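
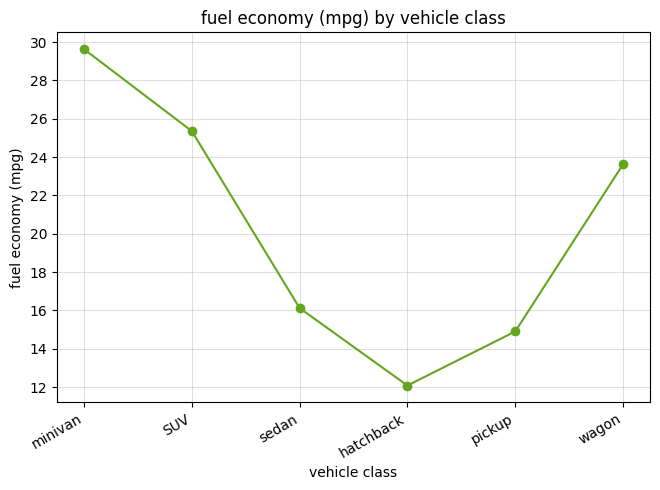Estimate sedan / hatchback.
sedan ≈ 16, hatchback ≈ 12; 16/12 ≈ 1.33.

≈ 1.33×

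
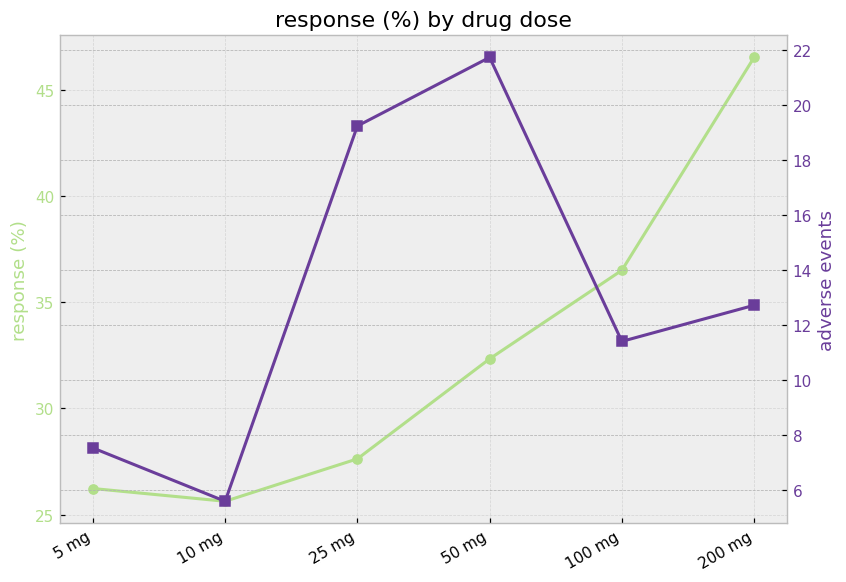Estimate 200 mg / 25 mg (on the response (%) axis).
≈ 1.64×

200 mg ≈ 46, 25 mg ≈ 28; 46/28 ≈ 1.64.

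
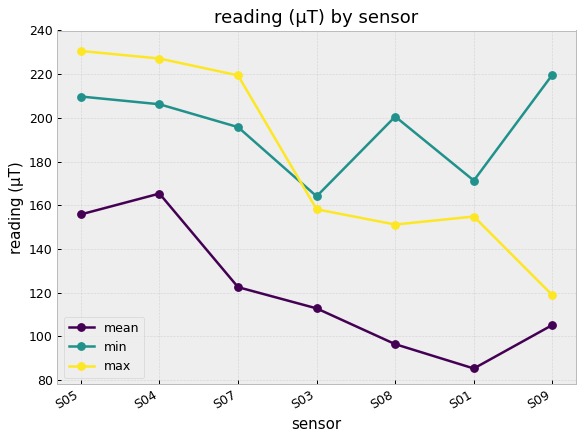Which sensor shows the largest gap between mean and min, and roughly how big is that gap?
S09: mean ≈ 100, min ≈ 220 → gap ≈ 120. Next-largest (S08) is only ≈ 100.

S09, ≈ 120 µT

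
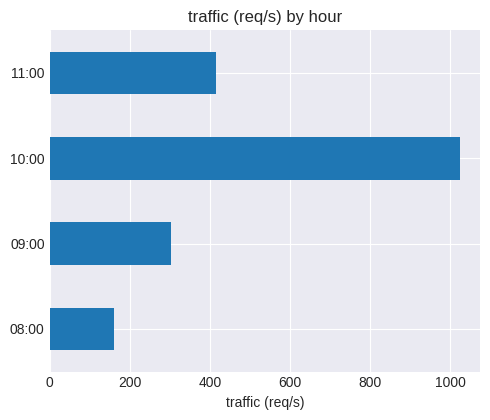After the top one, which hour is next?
11:00

Top 3: 10:00 ≈ 1000, 11:00 ≈ 400, 09:00 ≈ 300.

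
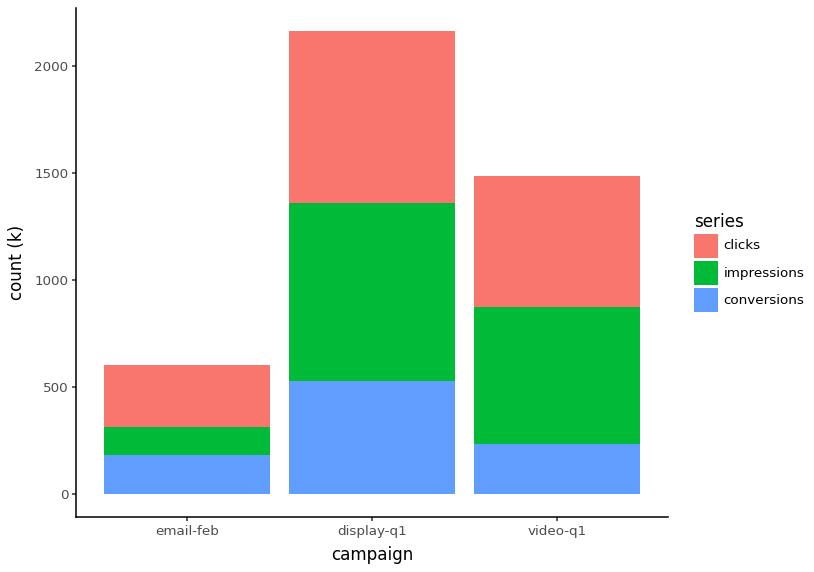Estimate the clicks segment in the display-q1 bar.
≈ 800

clicks top ≈ 2200, bottom ≈ 1400; segment ≈ 800.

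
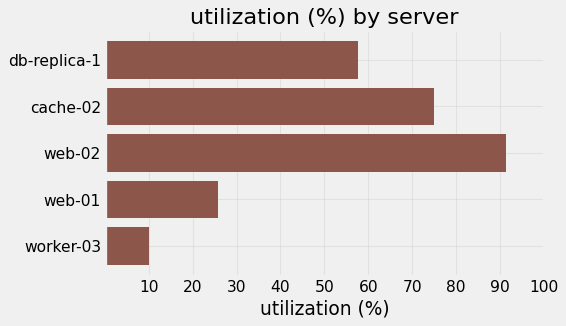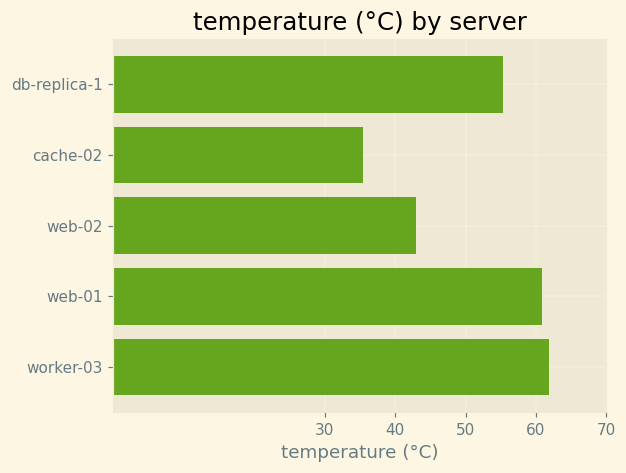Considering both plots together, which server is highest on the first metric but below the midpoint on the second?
web-02

Chart 2 median temperature (°C) ≈ 60; below-median servers: cache-02, web-02. Among those, web-02 has the highest utilization (%) (≈ 90).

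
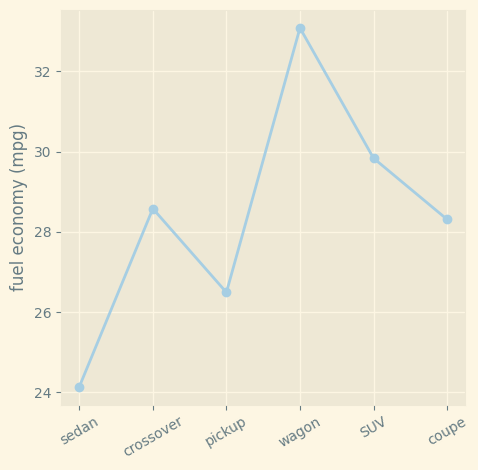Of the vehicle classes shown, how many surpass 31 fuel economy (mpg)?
Above 31: wagon.

1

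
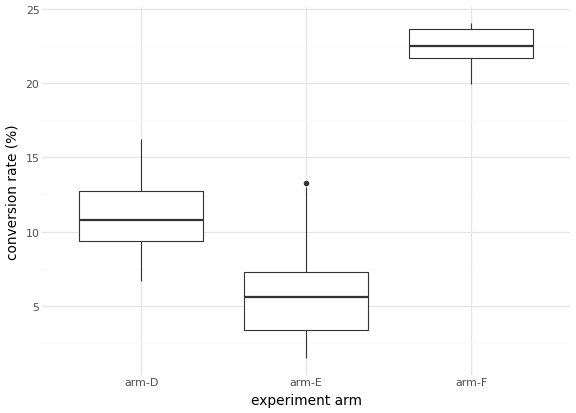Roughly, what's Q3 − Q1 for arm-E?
≈ 4

Q3 ≈ 8, Q1 ≈ 4; IQR ≈ 4.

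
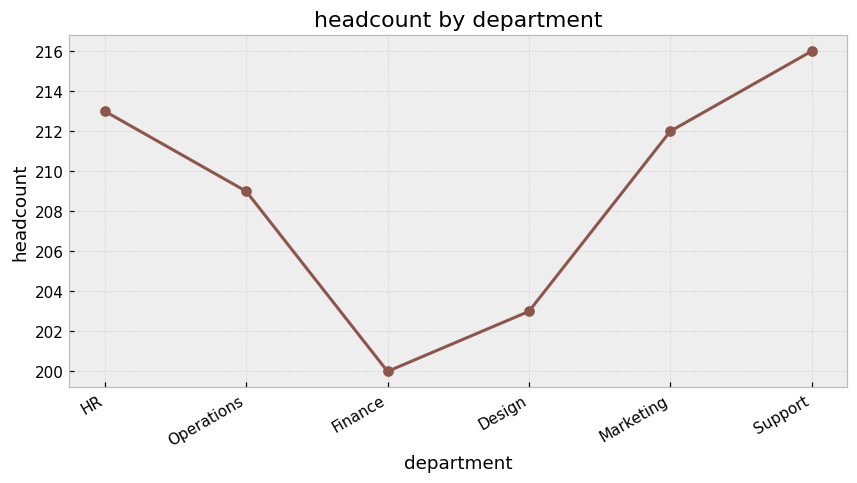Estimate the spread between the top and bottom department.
≈ 16

Max Support ≈ 216, min Finance ≈ 200; range ≈ 16.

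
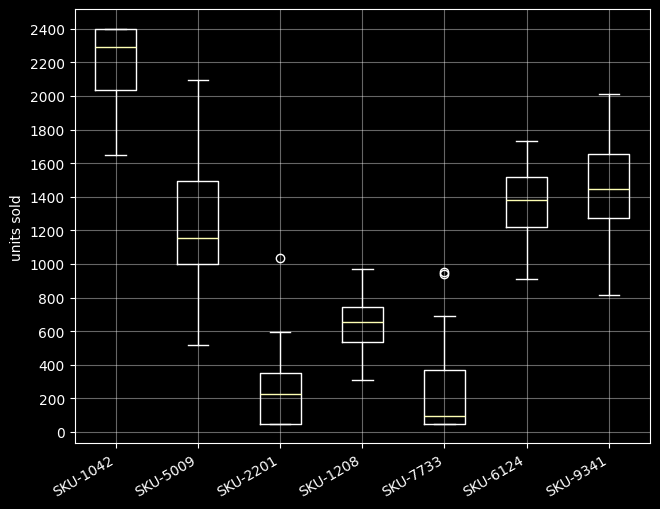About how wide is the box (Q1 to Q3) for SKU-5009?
Q3 ≈ 1400, Q1 ≈ 1000; IQR ≈ 400.

≈ 400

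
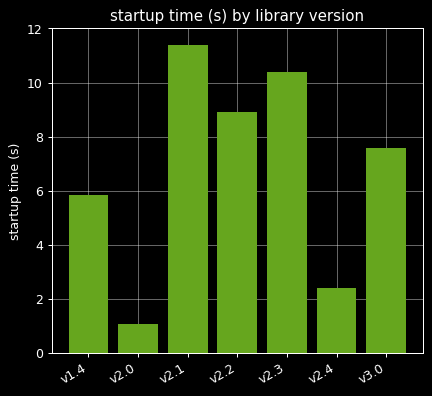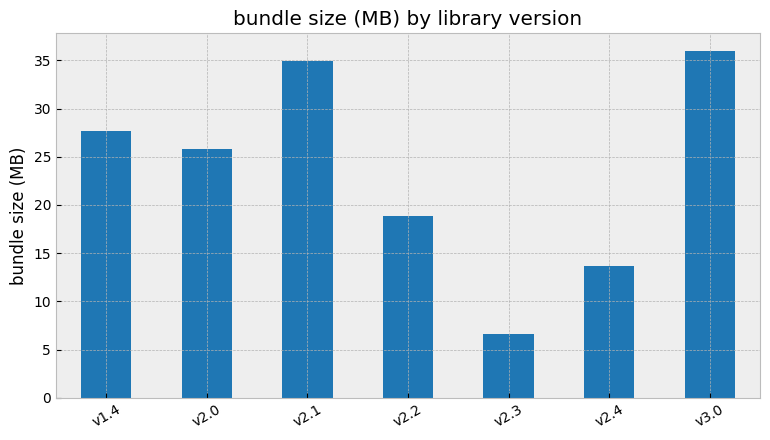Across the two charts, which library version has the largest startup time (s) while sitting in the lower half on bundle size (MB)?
v2.3

Chart 2 median bundle size (MB) ≈ 25; below-median library versions: v2.2, v2.3, v2.4. Among those, v2.3 has the highest startup time (s) (≈ 10).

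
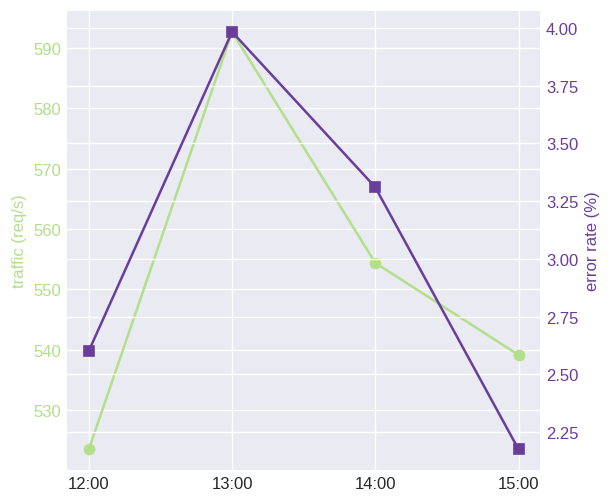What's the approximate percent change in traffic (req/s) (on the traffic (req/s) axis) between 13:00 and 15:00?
13:00 ≈ 590, 15:00 ≈ 540; (540 − 590) / 590 ≈ -8.5%.

≈ -8.5%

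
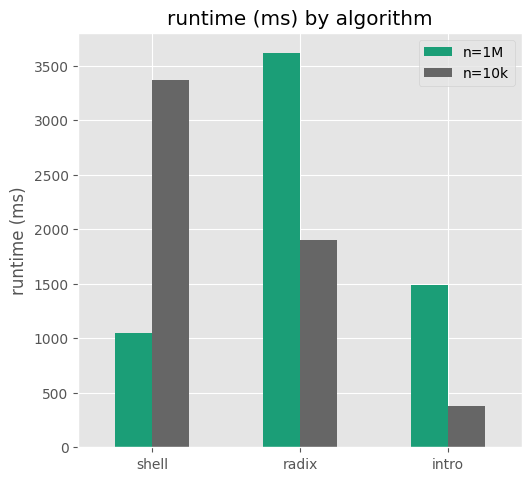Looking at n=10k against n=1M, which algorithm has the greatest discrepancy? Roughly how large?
shell, ≈ 2500 ms

shell: n=10k ≈ 3500, n=1M ≈ 1000 → gap ≈ 2500. Next-largest (radix) is only ≈ 1500.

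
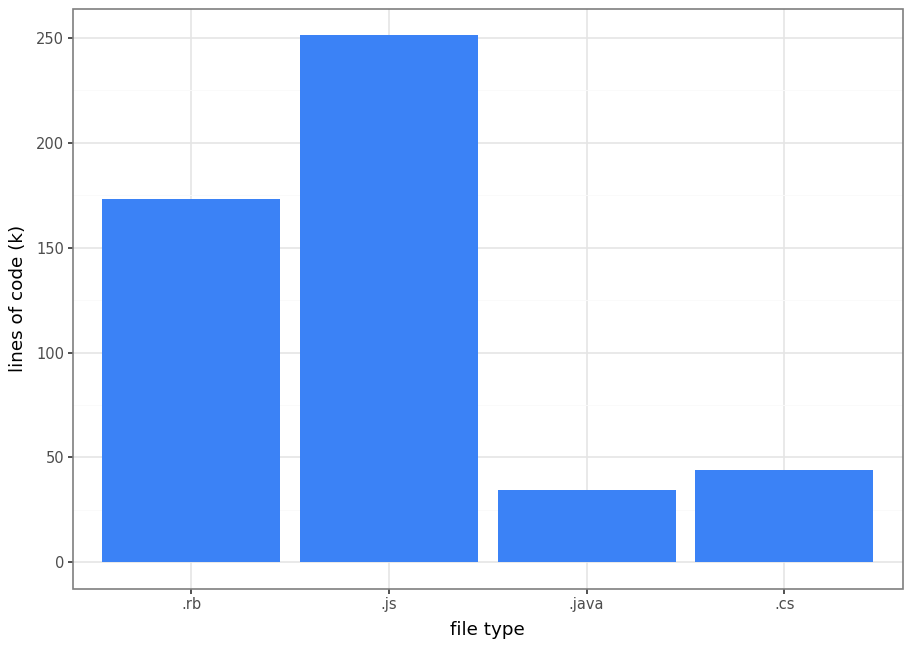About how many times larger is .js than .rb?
≈ 1.43×

.js ≈ 250, .rb ≈ 175; 250/175 ≈ 1.43.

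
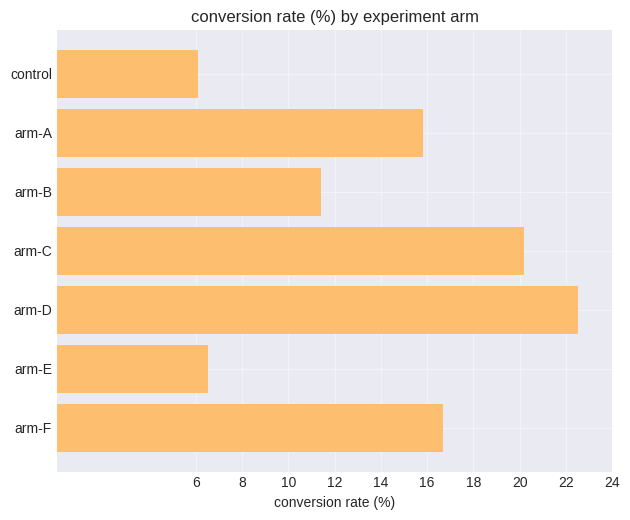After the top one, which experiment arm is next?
arm-C

Top 3: arm-D ≈ 22, arm-C ≈ 20, arm-F ≈ 16.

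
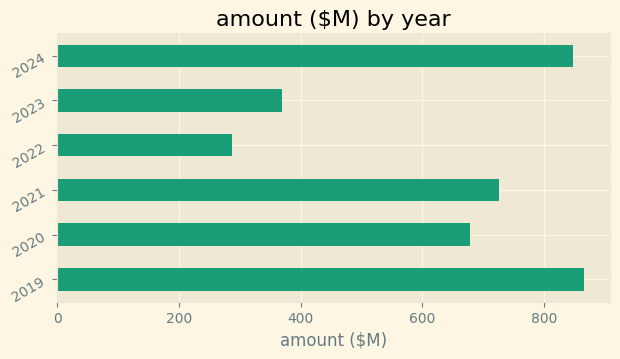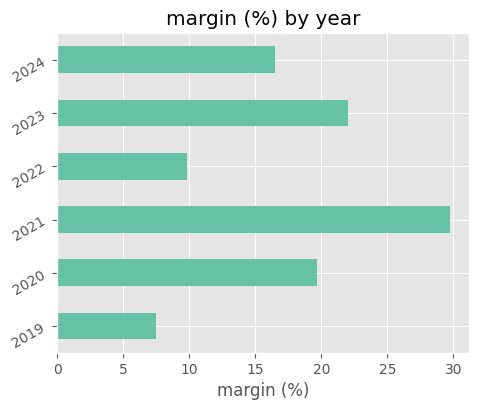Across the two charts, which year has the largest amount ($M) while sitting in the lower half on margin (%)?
Chart 2 median margin (%) ≈ 20; below-median years: 2019, 2022, 2024. Among those, 2019 has the highest amount ($M) (≈ 900).

2019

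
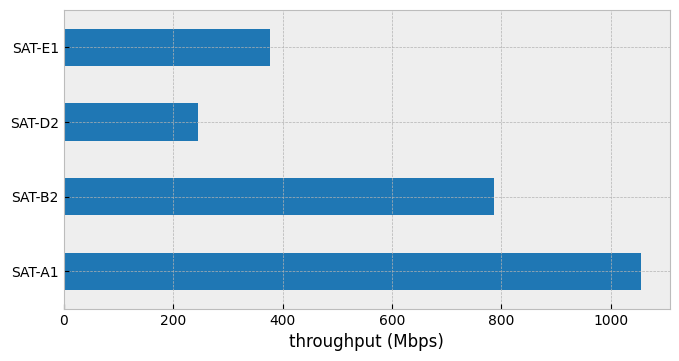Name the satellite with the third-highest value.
Top 4: SAT-A1 ≈ 1100, SAT-B2 ≈ 800, SAT-E1 ≈ 400, SAT-D2 ≈ 200.

SAT-E1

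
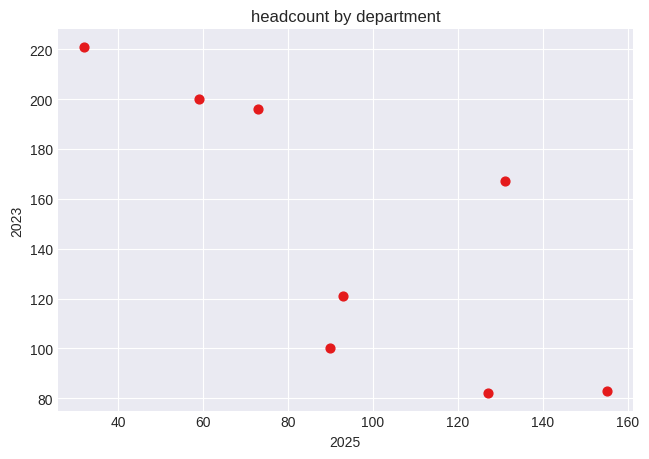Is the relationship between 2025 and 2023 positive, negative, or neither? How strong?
Points are negatively correlated; strong (|r| ≈ 0.8).

negative, strong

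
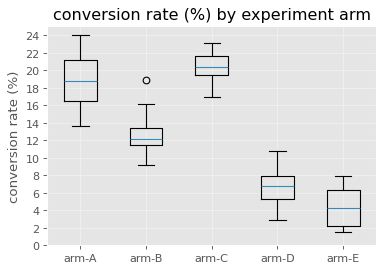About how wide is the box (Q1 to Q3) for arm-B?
≈ 2

Q3 ≈ 14, Q1 ≈ 12; IQR ≈ 2.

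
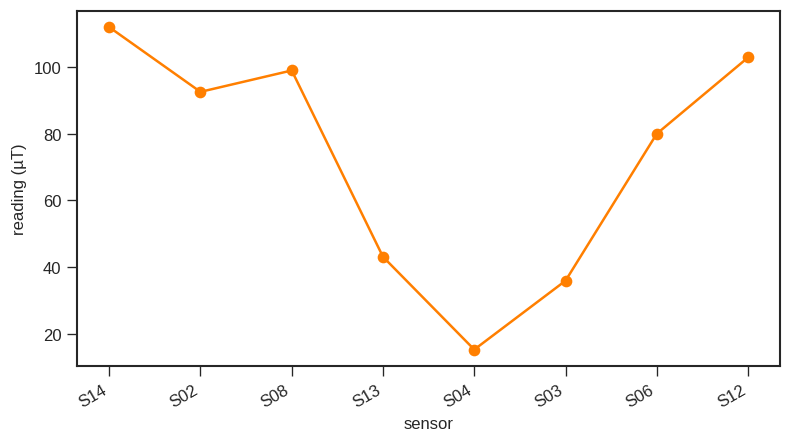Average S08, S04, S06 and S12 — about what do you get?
≈ 75

(100 + 20 + 80 + 100) / 4 ≈ 75.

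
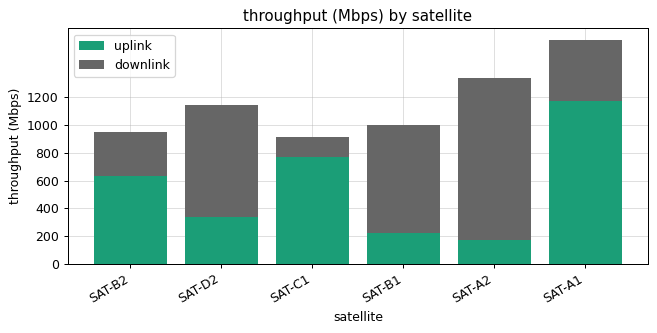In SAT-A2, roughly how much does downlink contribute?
downlink top ≈ 1400, bottom ≈ 200; segment ≈ 1200.

≈ 1200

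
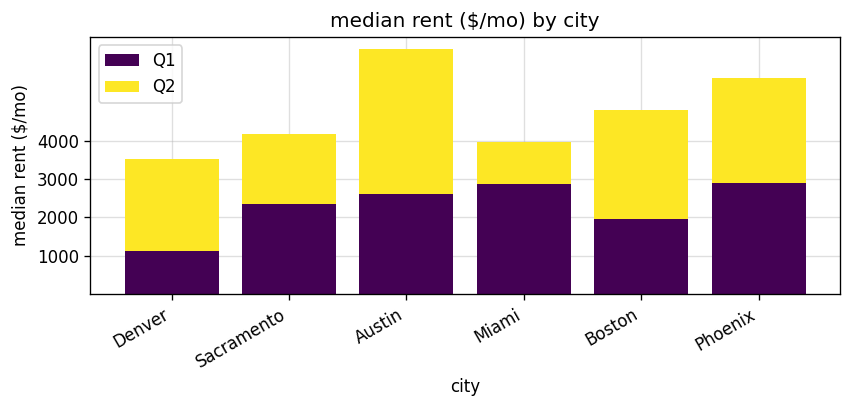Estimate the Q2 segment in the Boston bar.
≈ 3000

Q2 top ≈ 5000, bottom ≈ 2000; segment ≈ 3000.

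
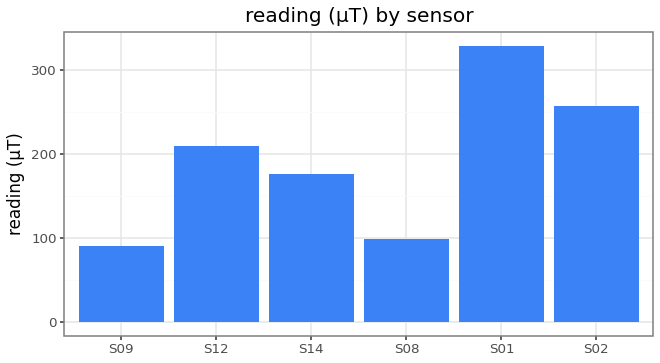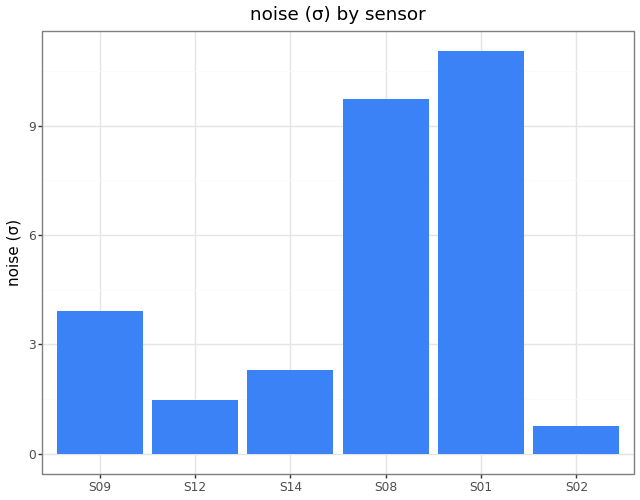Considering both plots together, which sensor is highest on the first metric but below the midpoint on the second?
S02

Chart 2 median noise (σ) ≈ 4; below-median sensors: S12, S14, S02. Among those, S02 has the highest reading (µT) (≈ 250).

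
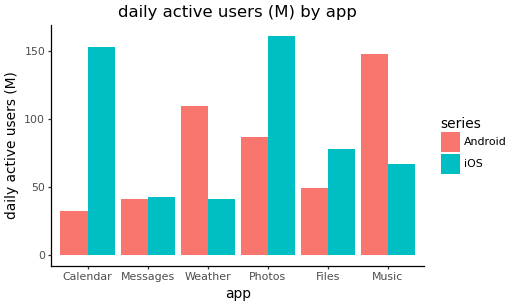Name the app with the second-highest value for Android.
Top 3 for Android: Music ≈ 140, Weather ≈ 100, Photos ≈ 80.

Weather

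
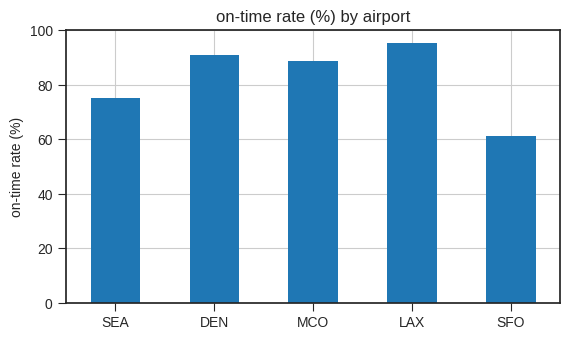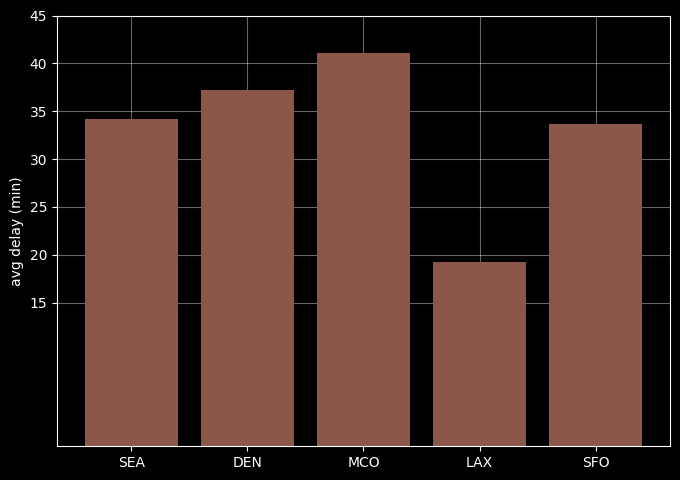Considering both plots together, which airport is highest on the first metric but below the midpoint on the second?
Chart 2 median avg delay (min) ≈ 35; below-median airports: LAX, SFO. Among those, LAX has the highest on-time rate (%) (≈ 100).

LAX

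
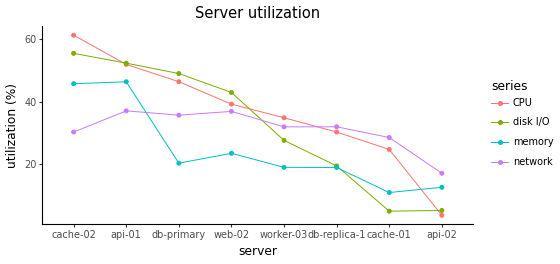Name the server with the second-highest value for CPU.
api-01

Top 3 for CPU: cache-02 ≈ 60, api-01 ≈ 50, db-primary ≈ 45.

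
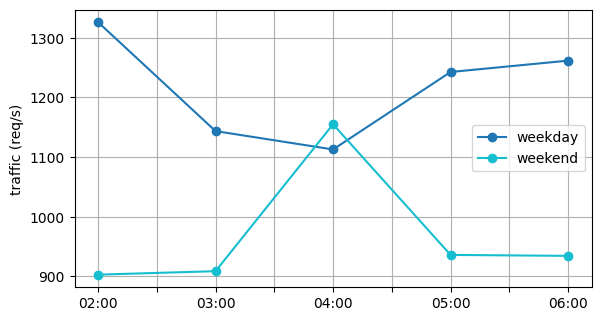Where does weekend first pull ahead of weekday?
04:00

03:00: weekend ≈ 900 vs weekday ≈ 1150 (not yet); 04:00: weekend ≈ 1150 vs weekday ≈ 1100 (first crossover).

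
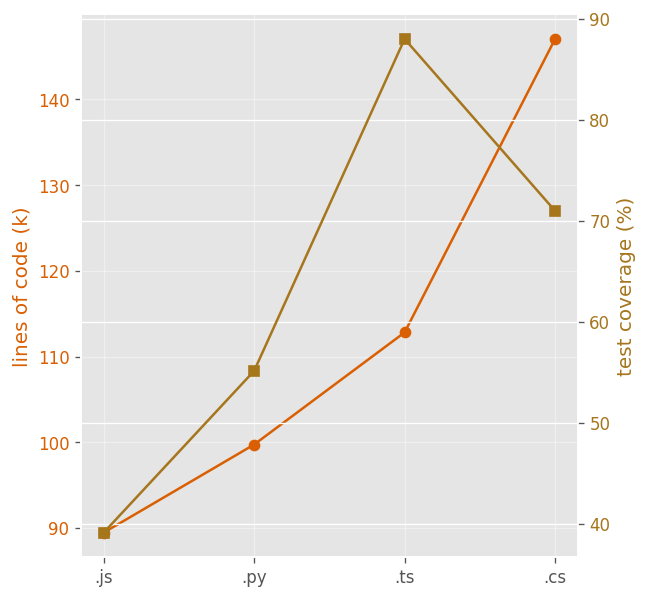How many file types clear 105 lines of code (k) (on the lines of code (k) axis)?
Above 105: .ts, .cs.

2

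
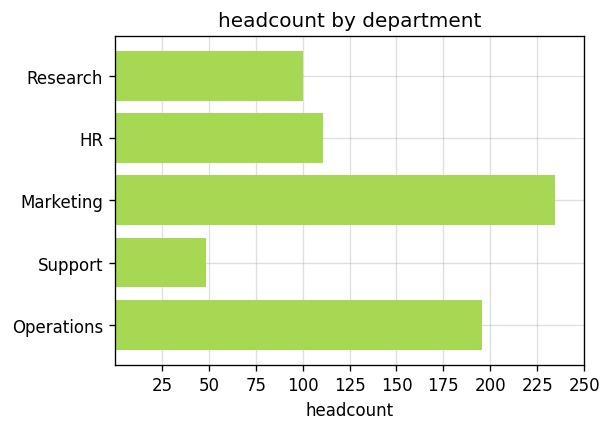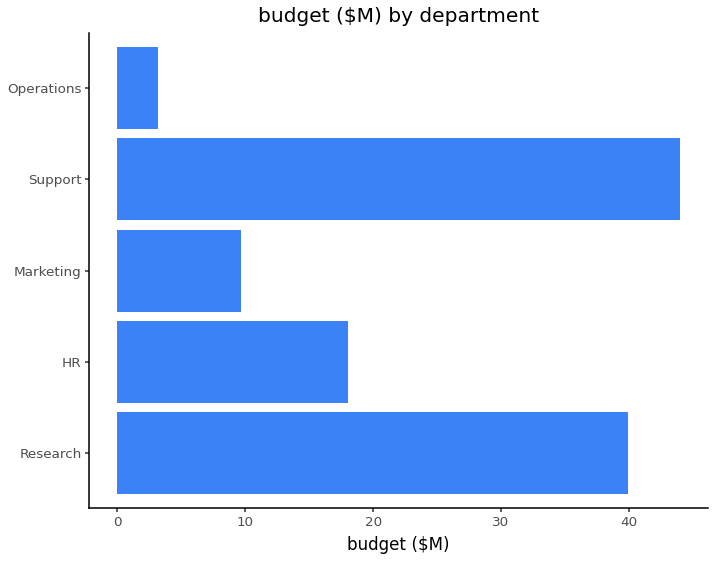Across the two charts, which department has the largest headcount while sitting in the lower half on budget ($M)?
Chart 2 median budget ($M) ≈ 20; below-median departments: Marketing, Operations. Among those, Marketing has the highest headcount (≈ 225).

Marketing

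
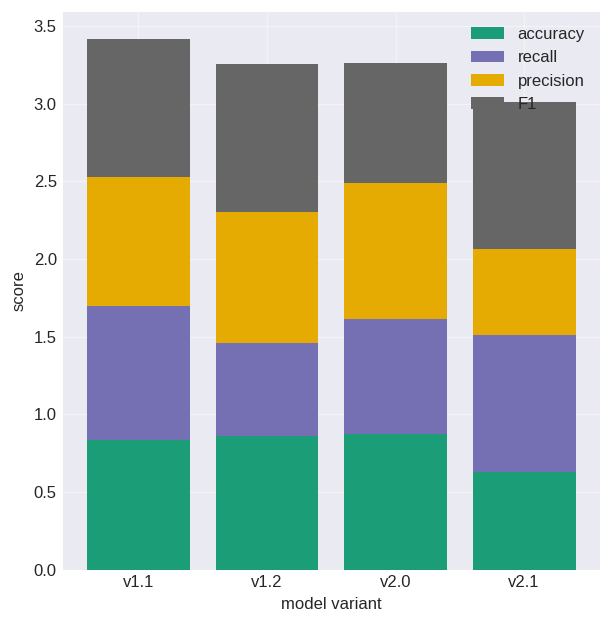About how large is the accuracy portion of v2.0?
accuracy top ≈ 1.0, bottom ≈ 0.0; segment ≈ 1.0.

≈ 1.0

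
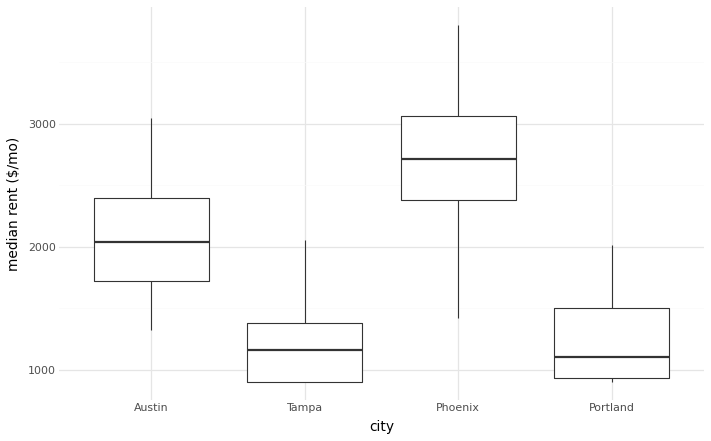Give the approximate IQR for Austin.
Q3 ≈ 2400, Q1 ≈ 1800; IQR ≈ 600.

≈ 600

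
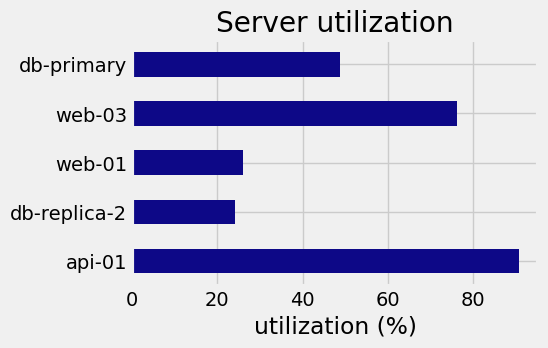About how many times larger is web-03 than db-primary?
web-03 ≈ 80, db-primary ≈ 50; 80/50 ≈ 1.6.

≈ 1.6×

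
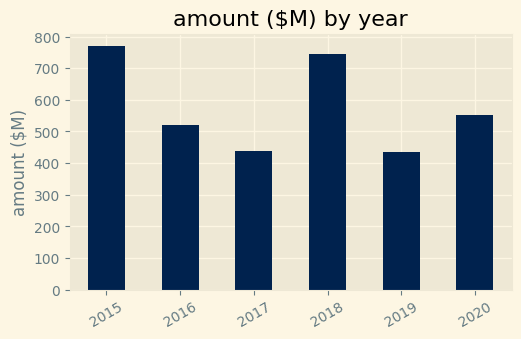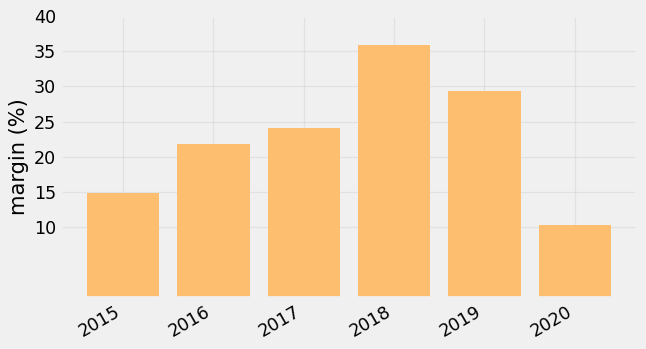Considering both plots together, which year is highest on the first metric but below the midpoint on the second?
2015

Chart 2 median margin (%) ≈ 25; below-median years: 2015, 2016, 2020. Among those, 2015 has the highest amount ($M) (≈ 800).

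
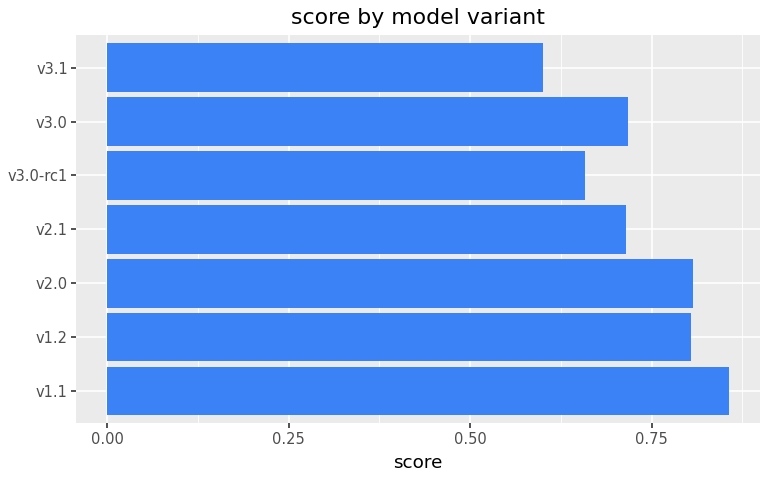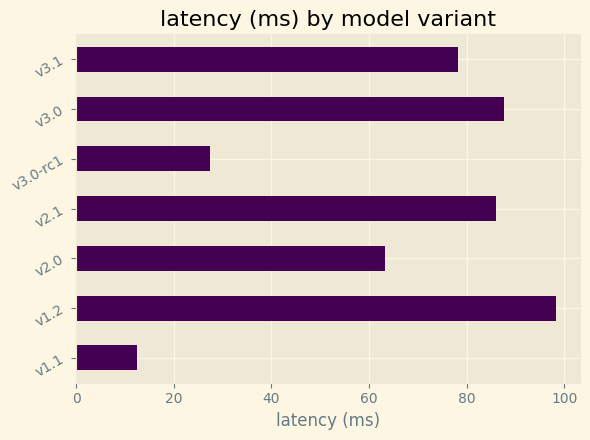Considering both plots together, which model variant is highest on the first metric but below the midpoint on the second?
v1.1

Chart 2 median latency (ms) ≈ 80; below-median model variants: v1.1, v2.0, v3.0-rc1. Among those, v1.1 has the highest score (≈ 0.9).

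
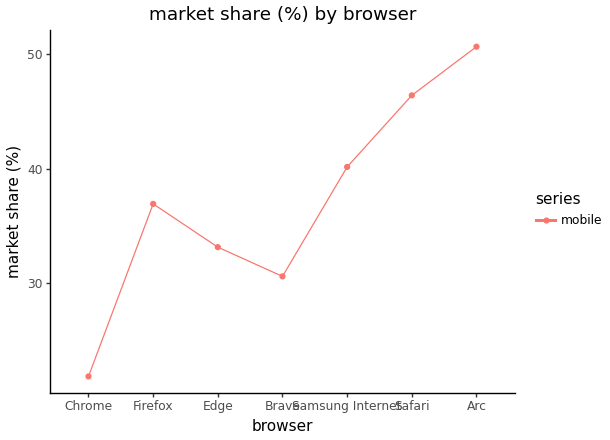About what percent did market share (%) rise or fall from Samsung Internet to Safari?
Samsung Internet ≈ 40, Safari ≈ 45; (45 − 40) / 40 ≈ +12.5%.

≈ +12.5%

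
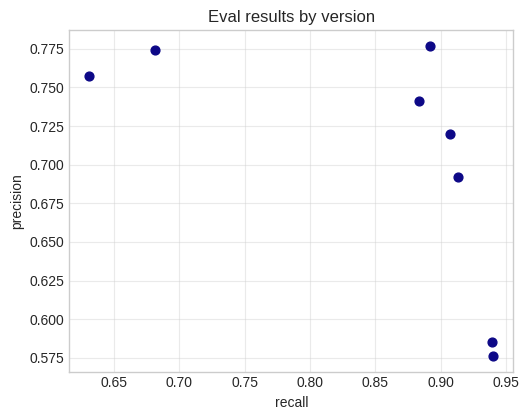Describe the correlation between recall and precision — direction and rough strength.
Points are negatively correlated; moderate (|r| ≈ 0.6).

negative, moderate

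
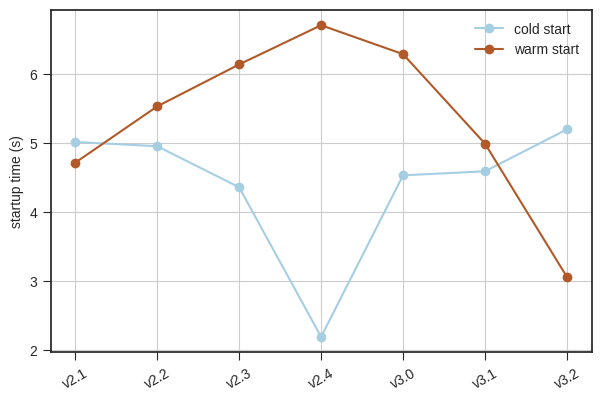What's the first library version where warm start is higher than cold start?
v2.2

v2.1: warm start ≈ 4.5 vs cold start ≈ 5.0 (not yet); v2.2: warm start ≈ 5.5 vs cold start ≈ 5.0 (first crossover).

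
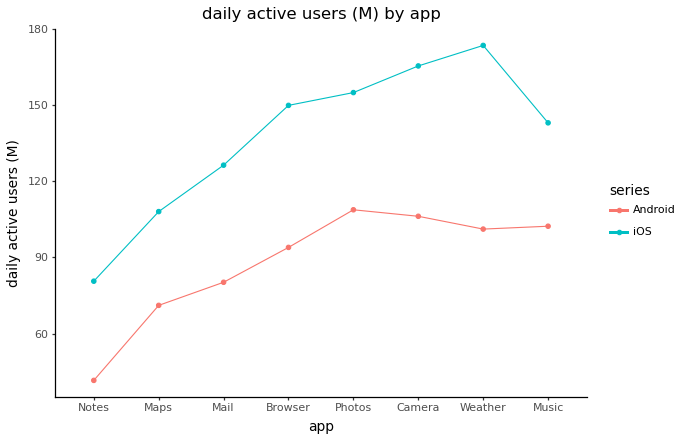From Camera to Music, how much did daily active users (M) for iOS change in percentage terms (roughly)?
Camera ≈ 160, Music ≈ 140; (140 − 160) / 160 ≈ -12.5%.

≈ -12.5%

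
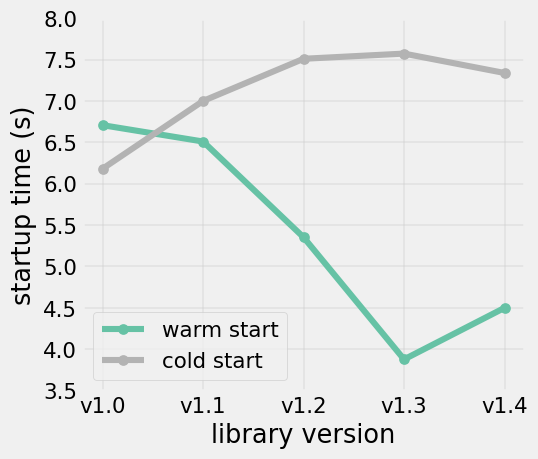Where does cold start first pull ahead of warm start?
v1.1

v1.0: cold start ≈ 6.0 vs warm start ≈ 6.5 (not yet); v1.1: cold start ≈ 7.0 vs warm start ≈ 6.5 (first crossover).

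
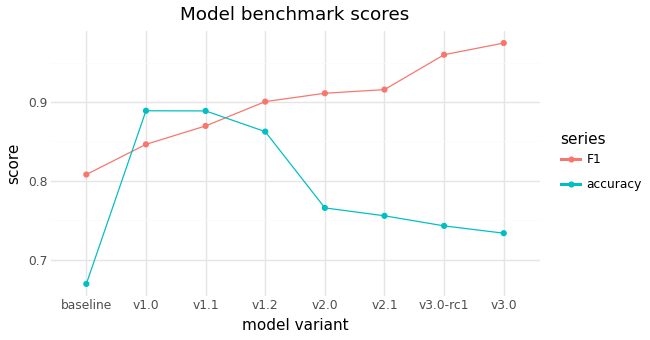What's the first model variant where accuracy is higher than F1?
baseline: accuracy ≈ 0.65 vs F1 ≈ 0.80 (not yet); v1.0: accuracy ≈ 0.90 vs F1 ≈ 0.85 (first crossover).

v1.0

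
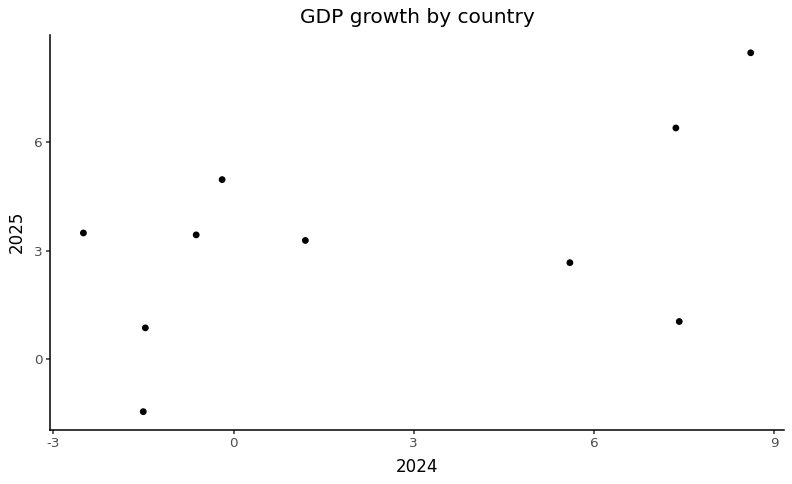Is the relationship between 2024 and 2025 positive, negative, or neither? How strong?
Points are positively correlated; moderate (|r| ≈ 0.5).

positive, moderate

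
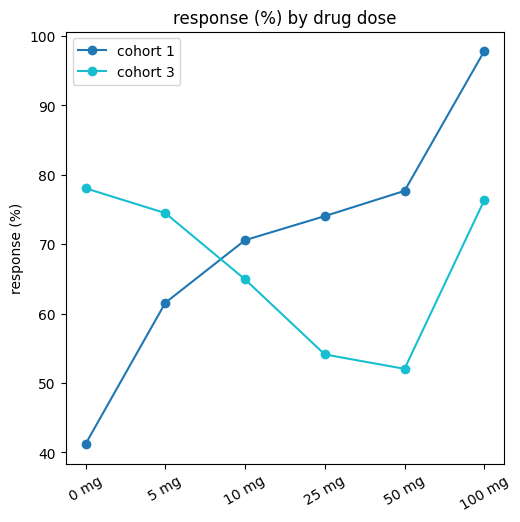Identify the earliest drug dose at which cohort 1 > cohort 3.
10 mg

5 mg: cohort 1 ≈ 60 vs cohort 3 ≈ 75 (not yet); 10 mg: cohort 1 ≈ 70 vs cohort 3 ≈ 65 (first crossover).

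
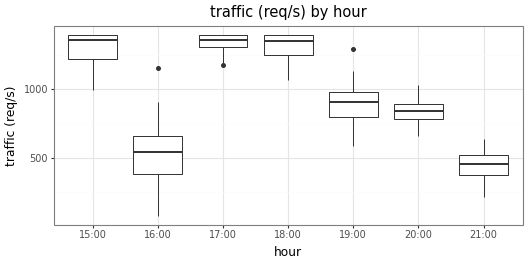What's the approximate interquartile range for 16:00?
Q3 ≈ 700, Q1 ≈ 400; IQR ≈ 300.

≈ 300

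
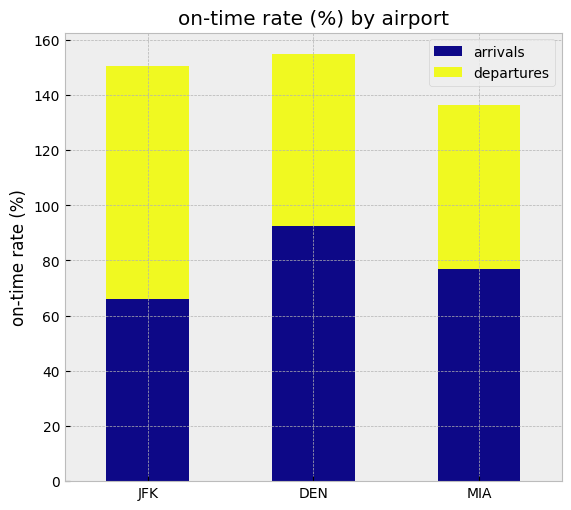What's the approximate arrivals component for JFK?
arrivals top ≈ 60, bottom ≈ 0; segment ≈ 60.

≈ 60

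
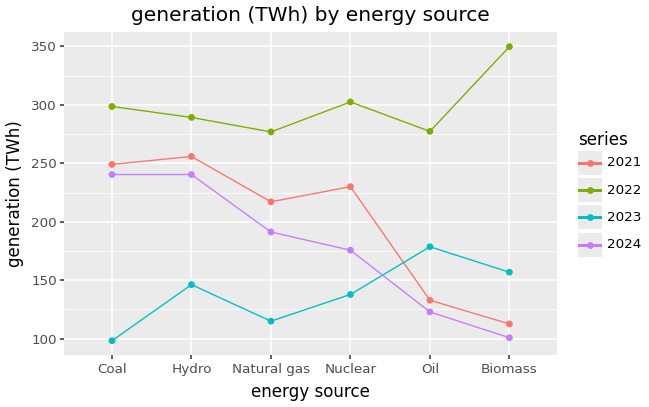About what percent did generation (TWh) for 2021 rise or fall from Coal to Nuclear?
≈ -10%

Coal ≈ 250, Nuclear ≈ 225; (225 − 250) / 250 ≈ -10%.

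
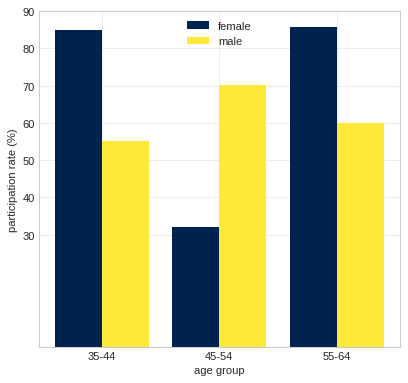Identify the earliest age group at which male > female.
35-44: male ≈ 60 vs female ≈ 80 (not yet); 45-54: male ≈ 70 vs female ≈ 30 (first crossover).

45-54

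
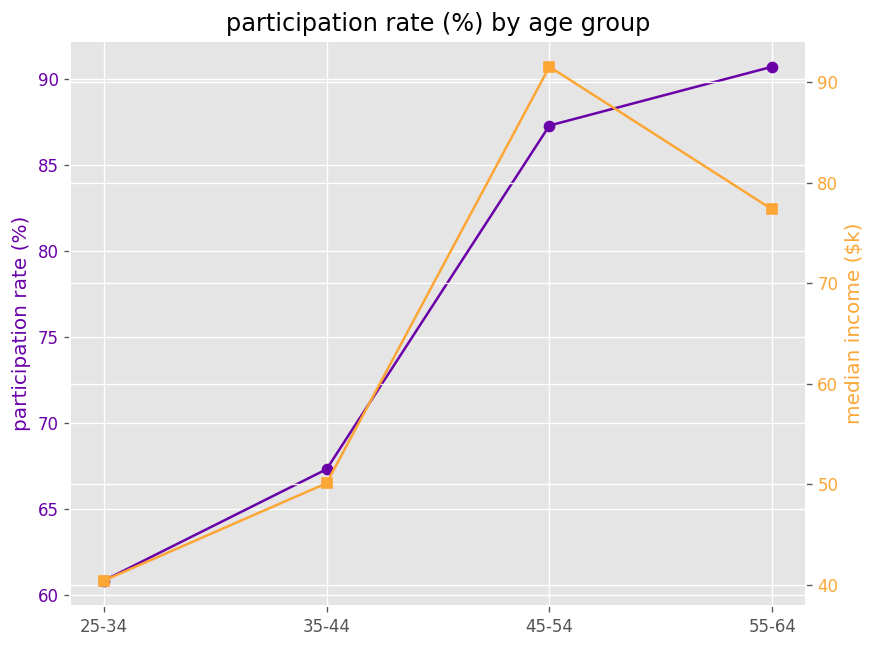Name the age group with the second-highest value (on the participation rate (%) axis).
45-54

Top 3 (on the participation rate (%) axis): 55-64 ≈ 90, 45-54 ≈ 85, 35-44 ≈ 65.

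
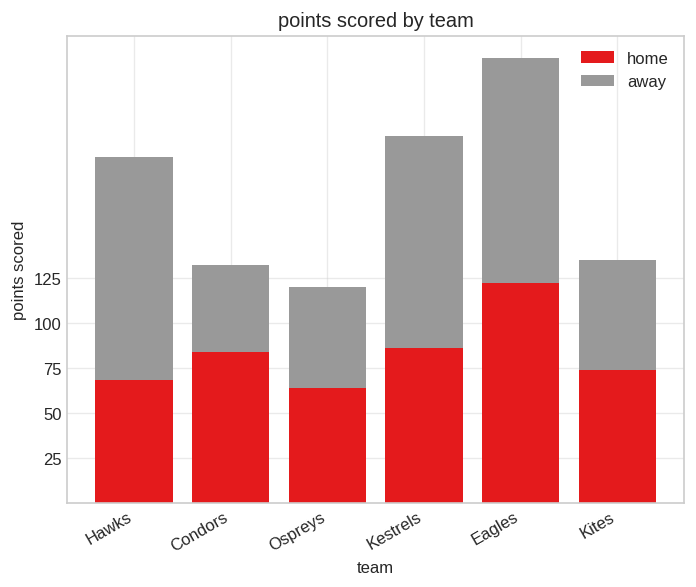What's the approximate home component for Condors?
≈ 75

home top ≈ 75, bottom ≈ 0; segment ≈ 75.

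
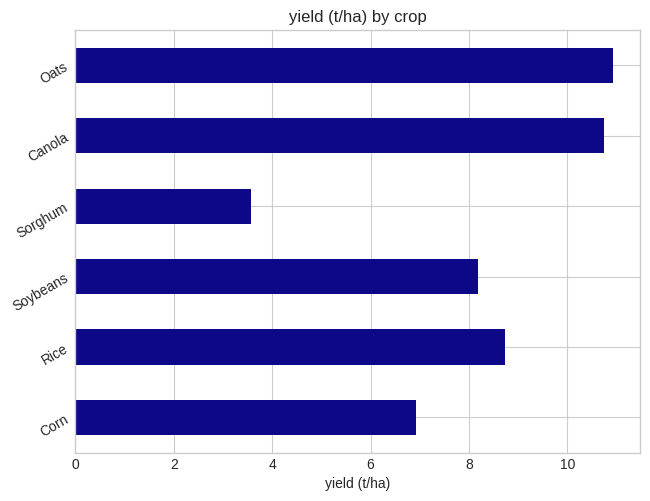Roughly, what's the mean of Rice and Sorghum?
≈ 6

(9 + 4) / 2 ≈ 6.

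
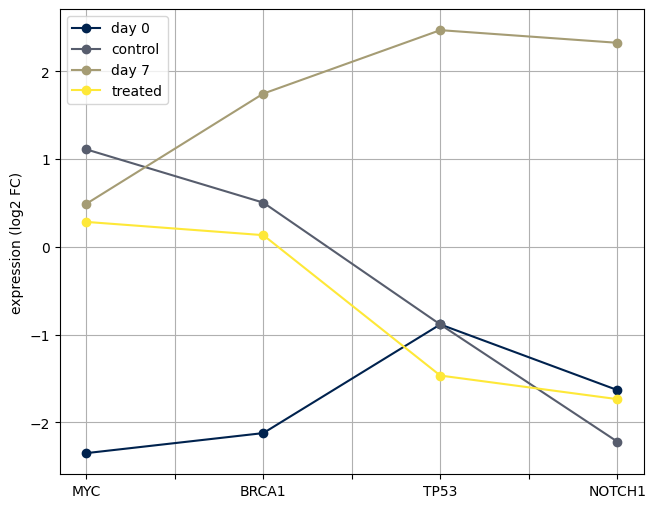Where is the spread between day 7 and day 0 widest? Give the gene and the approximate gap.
NOTCH1: day 7 ≈ 2.5, day 0 ≈ -1.5 → gap ≈ 4.0. Next-largest (BRCA1) is only ≈ 3.5.

NOTCH1, ≈ 4.0 log2 FC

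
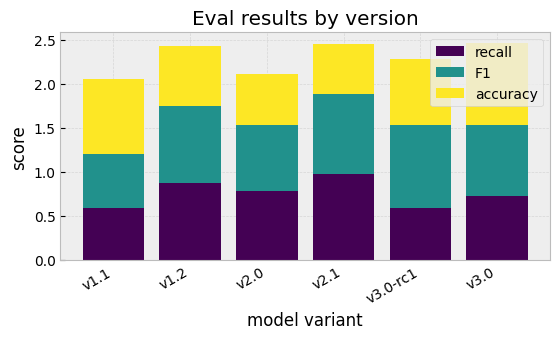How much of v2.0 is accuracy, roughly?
≈ 0.5

accuracy top ≈ 2.0, bottom ≈ 1.5; segment ≈ 0.5.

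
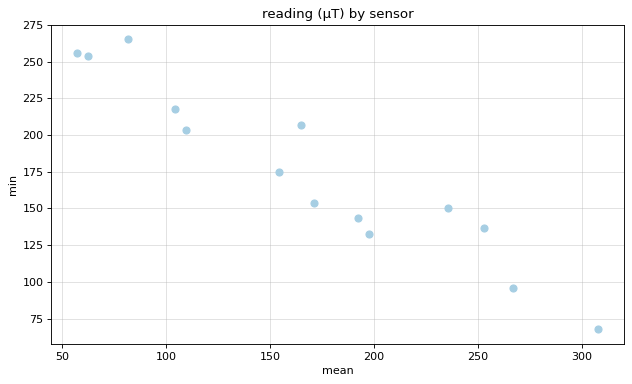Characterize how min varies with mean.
negative, strong

Points are negatively correlated; strong (|r| ≈ 1.0).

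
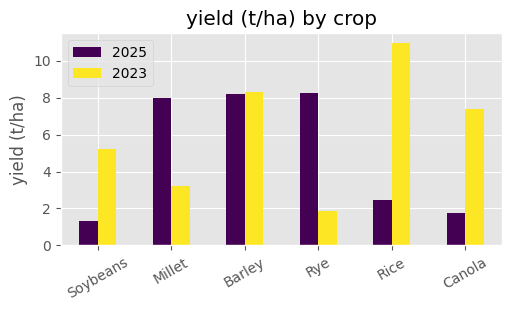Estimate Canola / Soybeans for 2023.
Canola ≈ 7, Soybeans ≈ 5; 7/5 ≈ 1.4.

≈ 1.4×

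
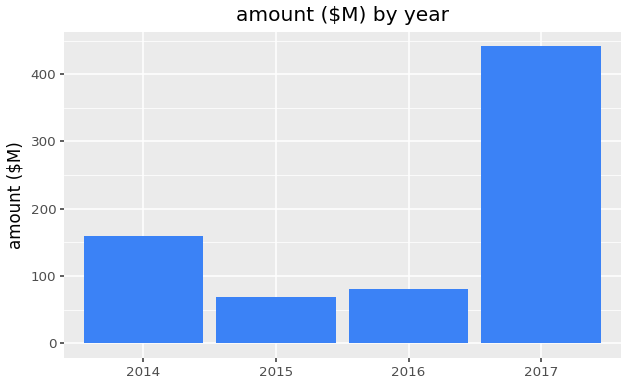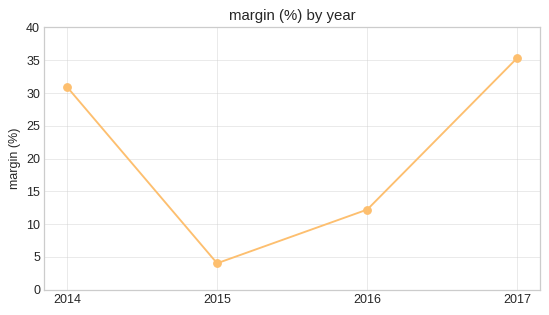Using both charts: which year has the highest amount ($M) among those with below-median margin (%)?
2016

Chart 2 median margin (%) ≈ 20; below-median years: 2015, 2016. Among those, 2016 has the highest amount ($M) (≈ 100).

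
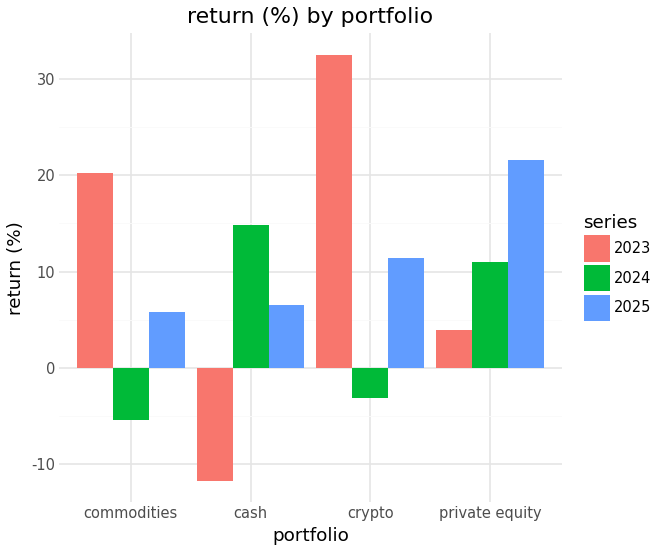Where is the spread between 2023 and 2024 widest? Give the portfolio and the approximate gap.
crypto: 2023 ≈ 35, 2024 ≈ -5 → gap ≈ 40. Next-largest (cash) is only ≈ 25.

crypto, ≈ 40 %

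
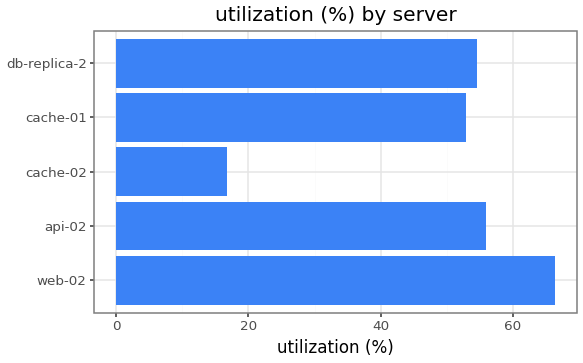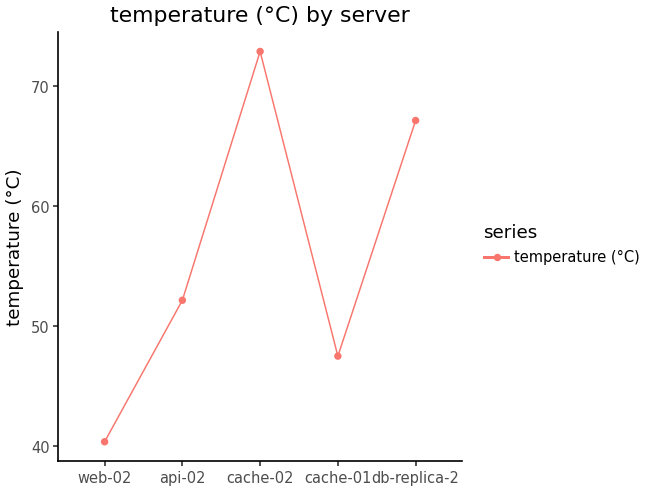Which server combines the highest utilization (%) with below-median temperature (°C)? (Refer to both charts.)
Chart 2 median temperature (°C) ≈ 50; below-median servers: web-02, cache-01. Among those, web-02 has the highest utilization (%) (≈ 70).

web-02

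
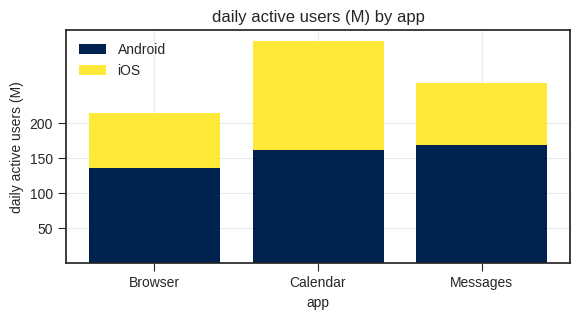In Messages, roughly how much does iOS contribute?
≈ 100

iOS top ≈ 250, bottom ≈ 150; segment ≈ 100.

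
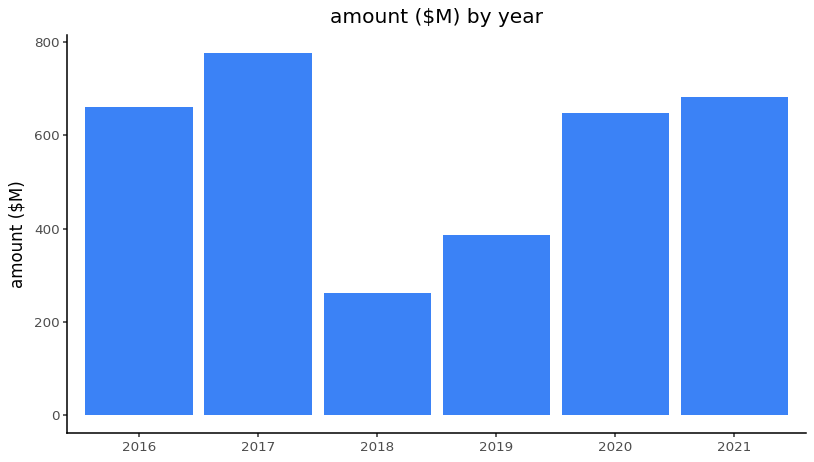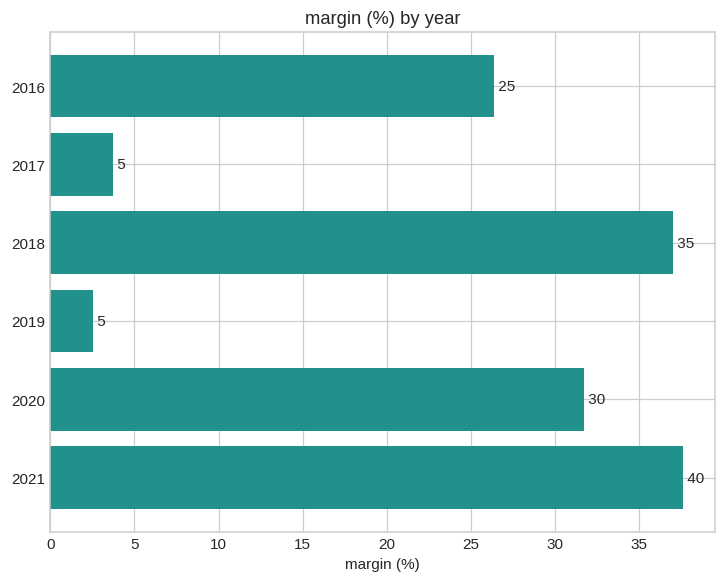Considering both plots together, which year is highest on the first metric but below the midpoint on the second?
2017

Chart 2 median margin (%) ≈ 30; below-median years: 2016, 2017, 2019. Among those, 2017 has the highest amount ($M) (≈ 800).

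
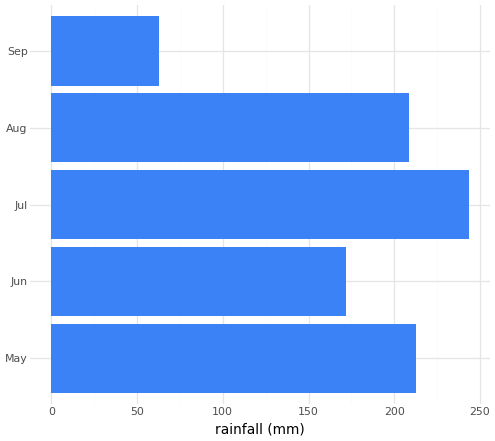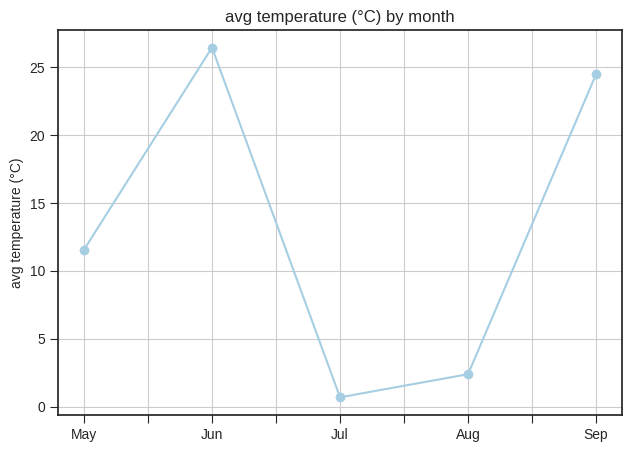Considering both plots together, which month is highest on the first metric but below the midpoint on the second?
Chart 2 median avg temperature (°C) ≈ 10; below-median months: Jul, Aug. Among those, Jul has the highest rainfall (mm) (≈ 250).

Jul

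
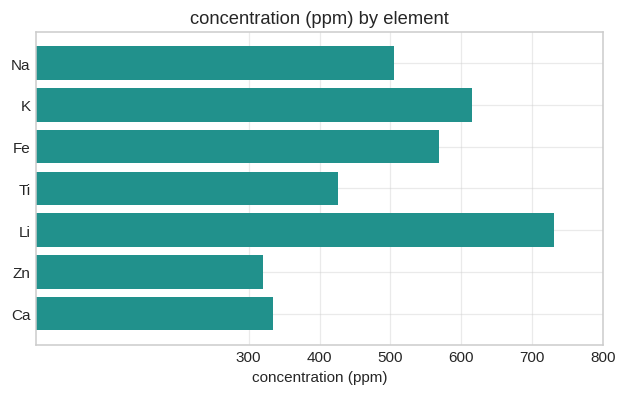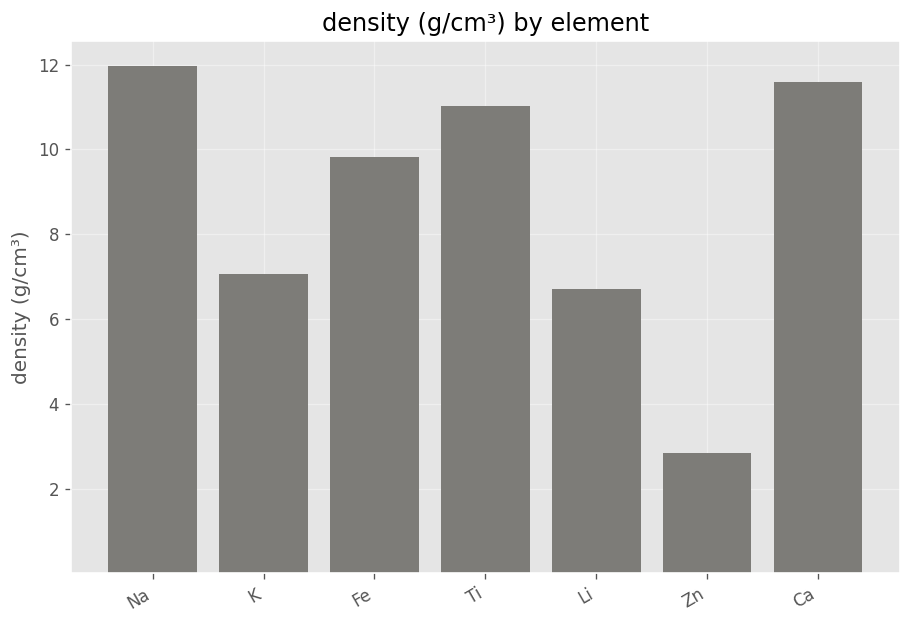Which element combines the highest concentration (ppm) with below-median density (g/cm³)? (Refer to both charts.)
Li

Chart 2 median density (g/cm³) ≈ 10; below-median elements: K, Li, Zn. Among those, Li has the highest concentration (ppm) (≈ 700).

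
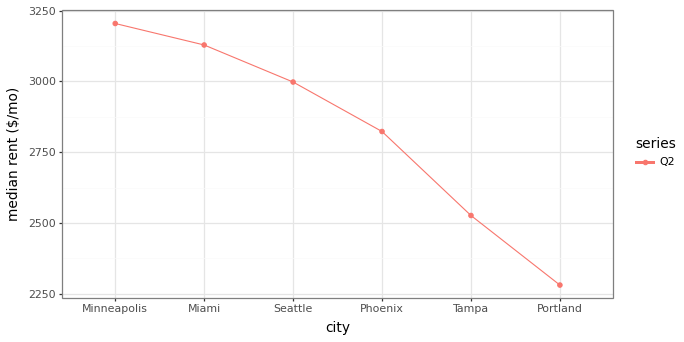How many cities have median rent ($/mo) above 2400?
5

Above 2400: Minneapolis, Miami, Seattle, Phoenix, Tampa.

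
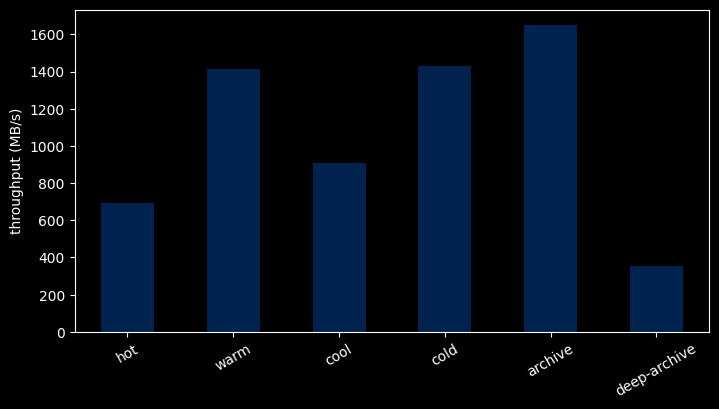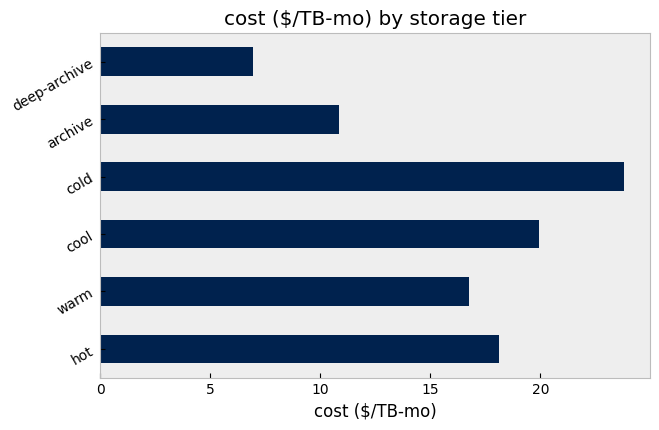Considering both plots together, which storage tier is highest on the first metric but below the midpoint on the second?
Chart 2 median cost ($/TB-mo) ≈ 15; below-median storage tiers: warm, archive, deep-archive. Among those, archive has the highest throughput (MB/s) (≈ 1600).

archive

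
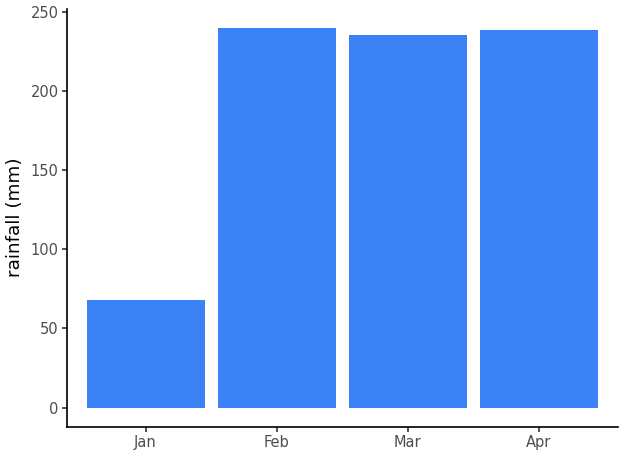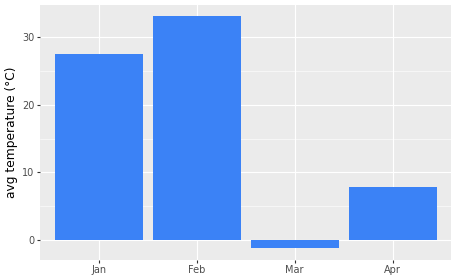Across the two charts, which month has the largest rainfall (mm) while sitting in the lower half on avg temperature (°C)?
Chart 2 median avg temperature (°C) ≈ 20; below-median months: Mar, Apr. Among those, Apr has the highest rainfall (mm) (≈ 250).

Apr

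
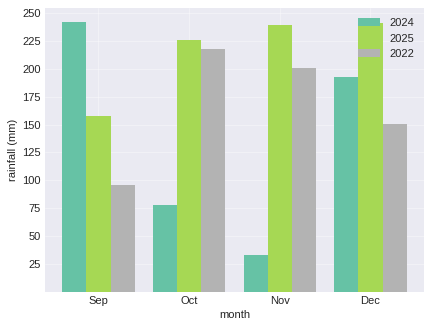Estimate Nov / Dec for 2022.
≈ 1.33×

Nov ≈ 200, Dec ≈ 150; 200/150 ≈ 1.33.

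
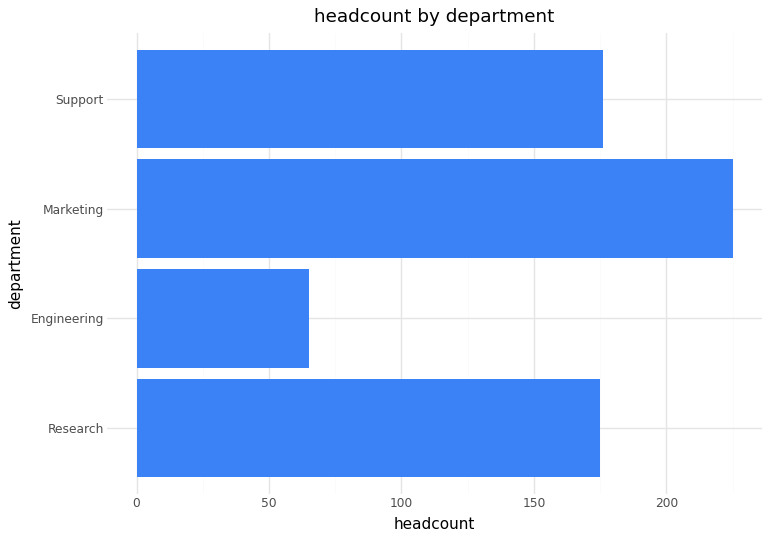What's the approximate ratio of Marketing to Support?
≈ 1.22×

Marketing ≈ 220, Support ≈ 180; 220/180 ≈ 1.22.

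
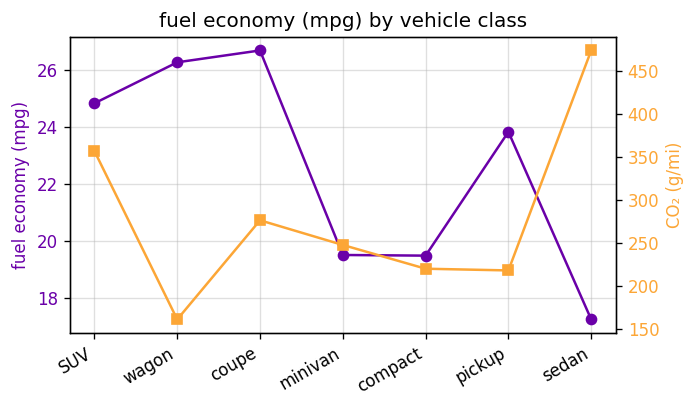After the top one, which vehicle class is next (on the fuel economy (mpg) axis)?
Top 3 (on the fuel economy (mpg) axis): coupe ≈ 27, wagon ≈ 26, SUV ≈ 25.

wagon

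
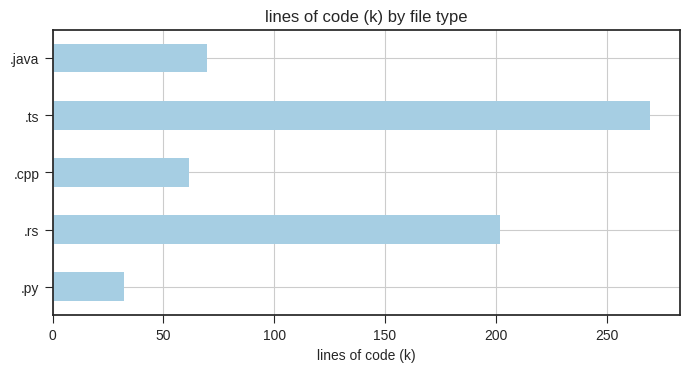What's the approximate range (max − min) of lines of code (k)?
Max .ts ≈ 275, min .py ≈ 25; range ≈ 250.

≈ 250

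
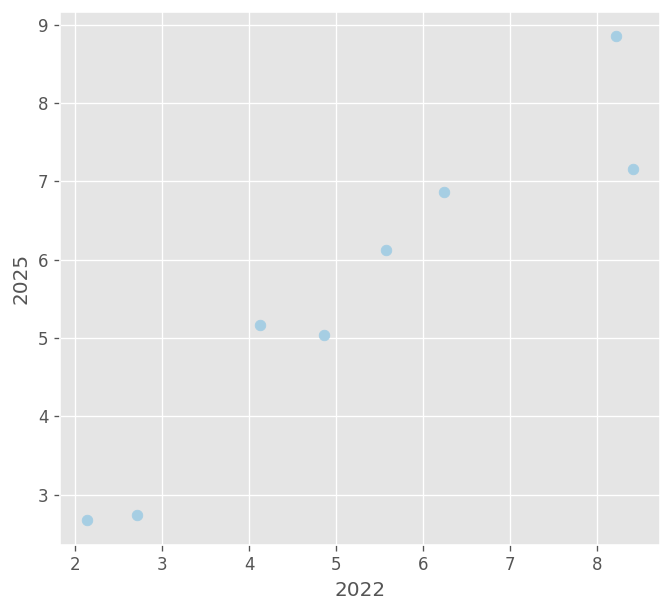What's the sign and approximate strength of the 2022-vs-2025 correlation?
Points are positively correlated; strong (|r| ≈ 1.0).

positive, strong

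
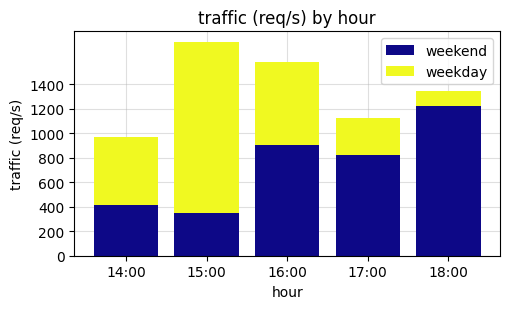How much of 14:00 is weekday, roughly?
≈ 600

weekday top ≈ 1000, bottom ≈ 400; segment ≈ 600.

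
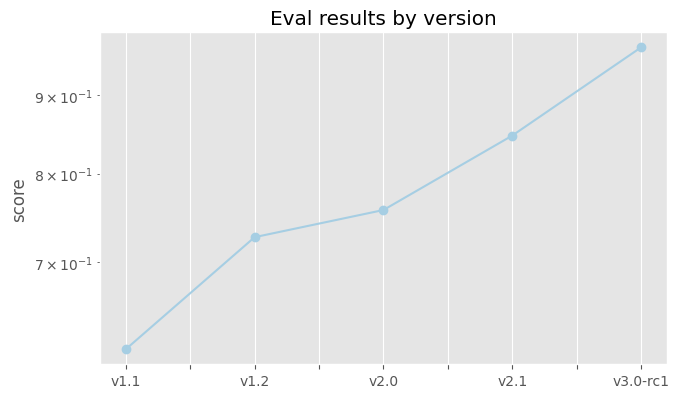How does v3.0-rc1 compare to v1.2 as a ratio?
≈ 1.27×

v3.0-rc1 ≈ 0.95, v1.2 ≈ 0.75; 0.95/0.75 ≈ 1.27.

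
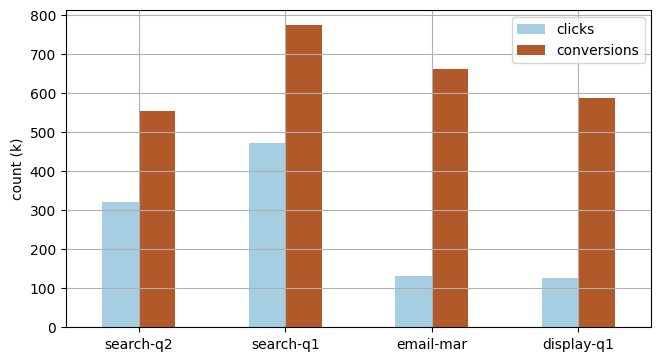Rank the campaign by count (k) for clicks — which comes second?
search-q2

Top 3 for clicks: search-q1 ≈ 500, search-q2 ≈ 300, email-mar ≈ 100.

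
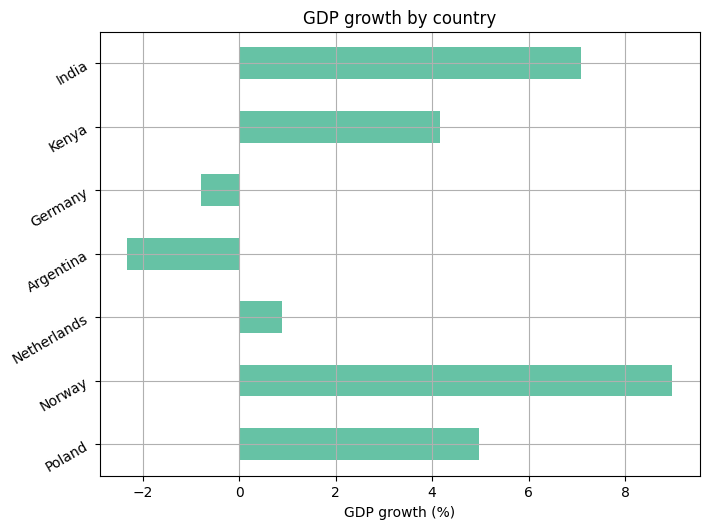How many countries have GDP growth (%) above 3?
Above 3: Poland, Norway, Kenya, India.

4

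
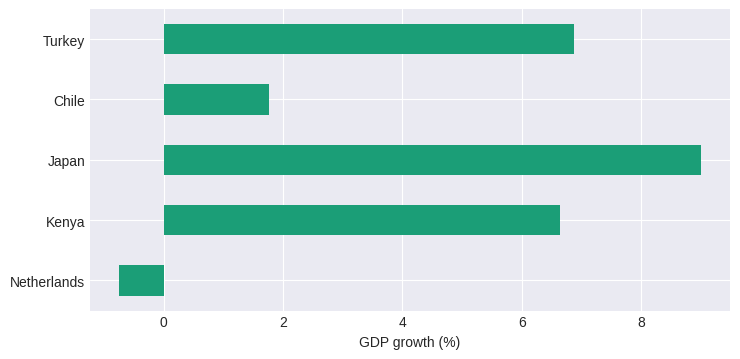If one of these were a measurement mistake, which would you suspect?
Netherlands ≈ -1; the rest sit between ≈ 2 and ≈ 9.

Netherlands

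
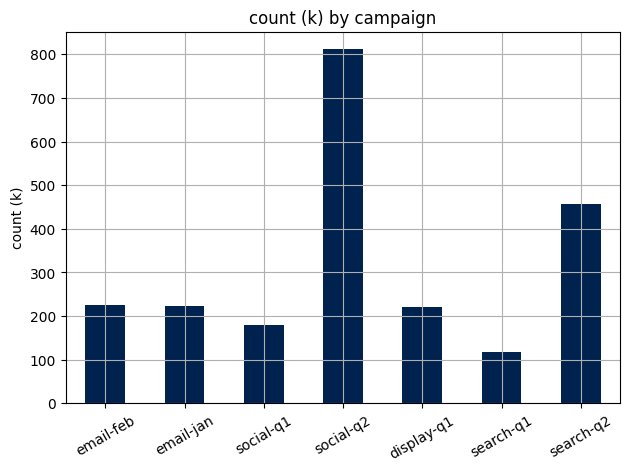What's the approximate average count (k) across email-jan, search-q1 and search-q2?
≈ 267

(200 + 100 + 500) / 3 ≈ 267.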